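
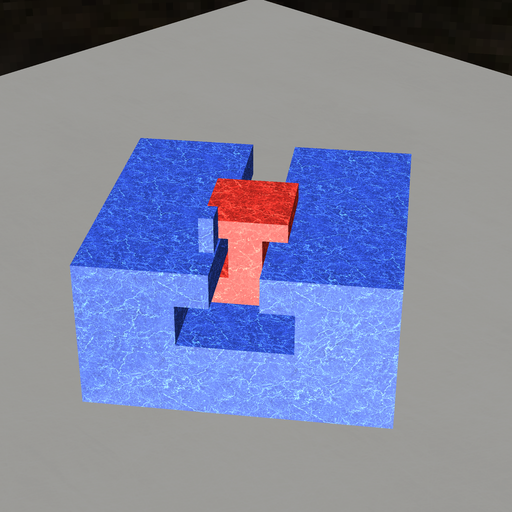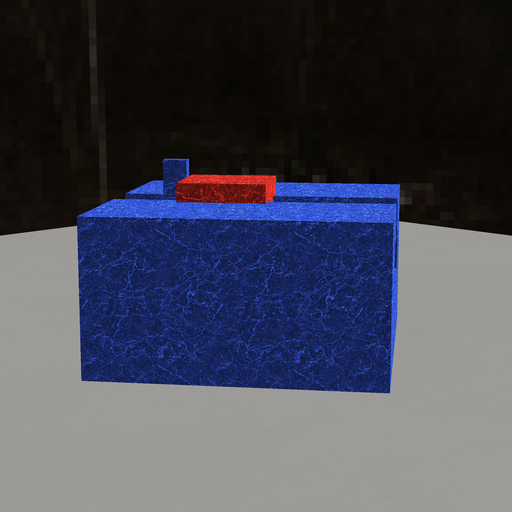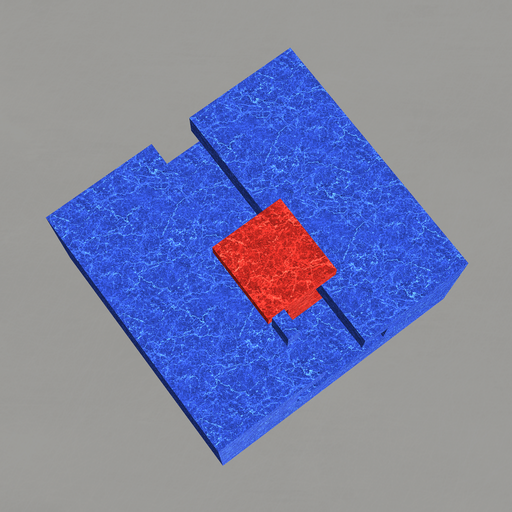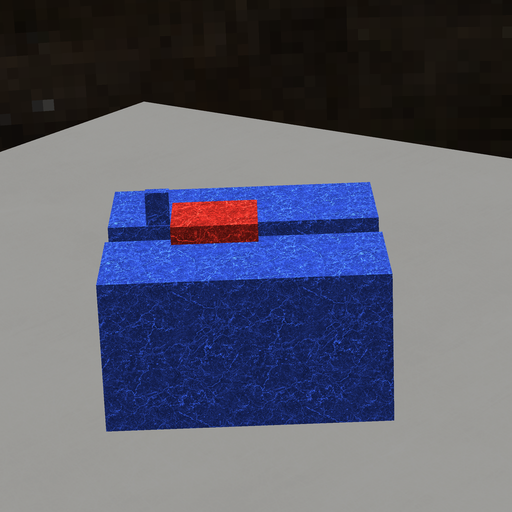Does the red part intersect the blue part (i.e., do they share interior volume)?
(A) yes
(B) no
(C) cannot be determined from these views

(B) no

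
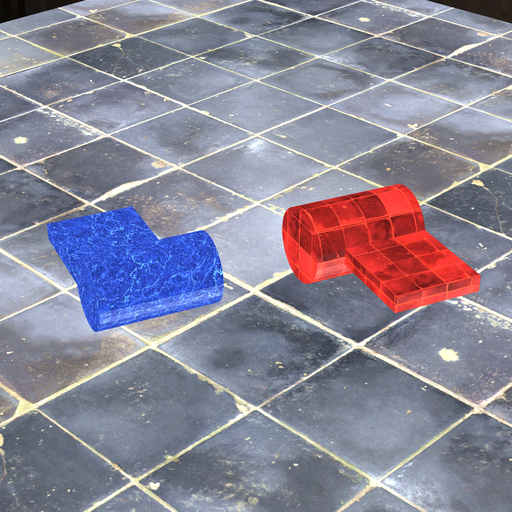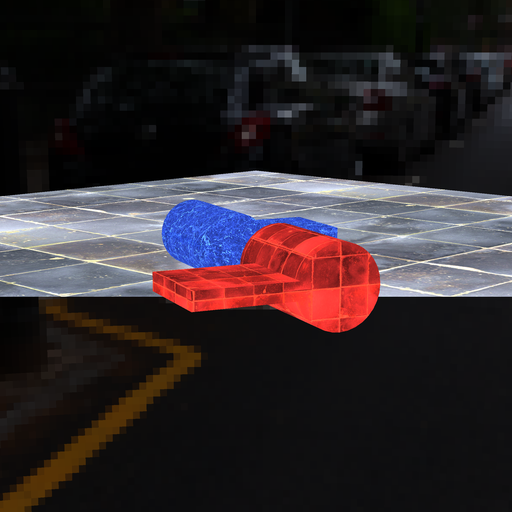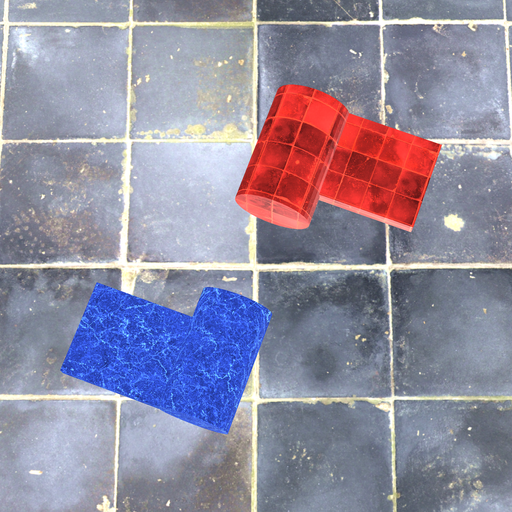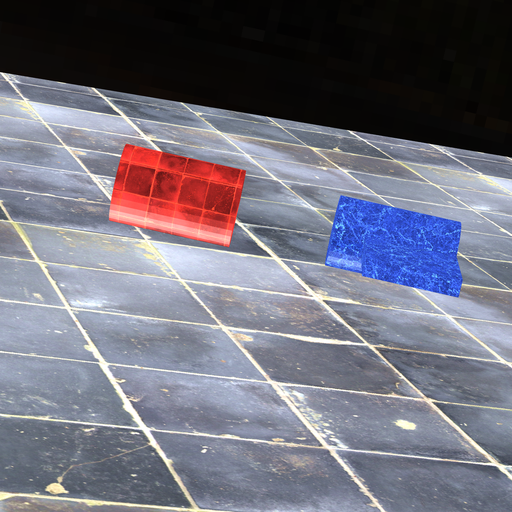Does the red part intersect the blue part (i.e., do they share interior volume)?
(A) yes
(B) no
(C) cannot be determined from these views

(B) no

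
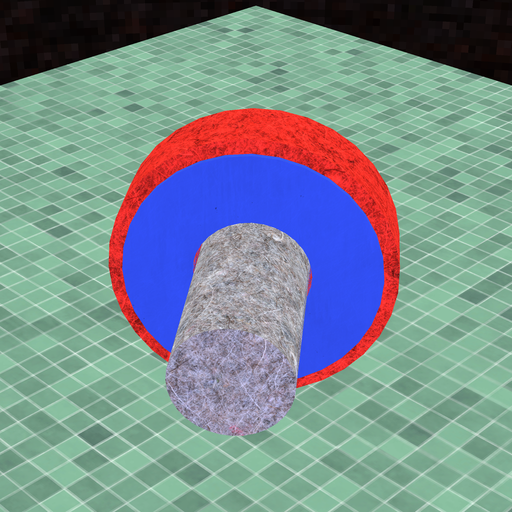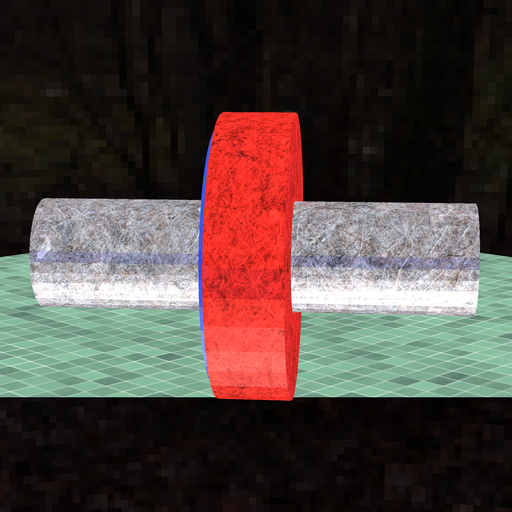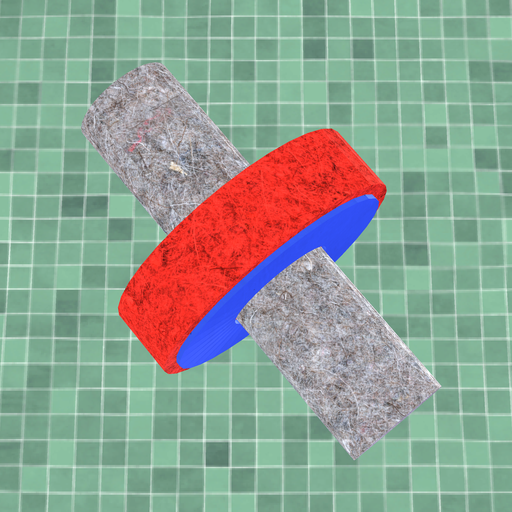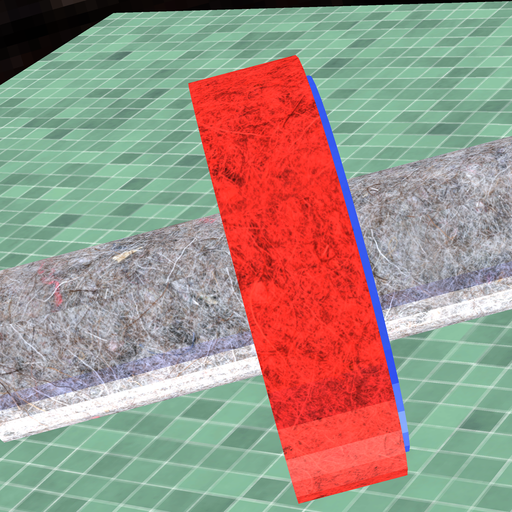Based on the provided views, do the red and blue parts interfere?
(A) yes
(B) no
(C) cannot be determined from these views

(A) yes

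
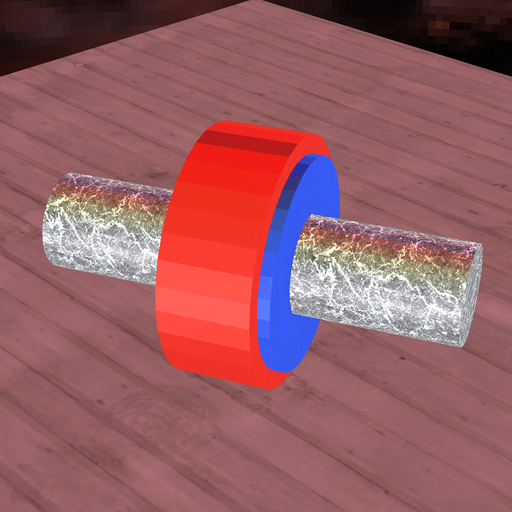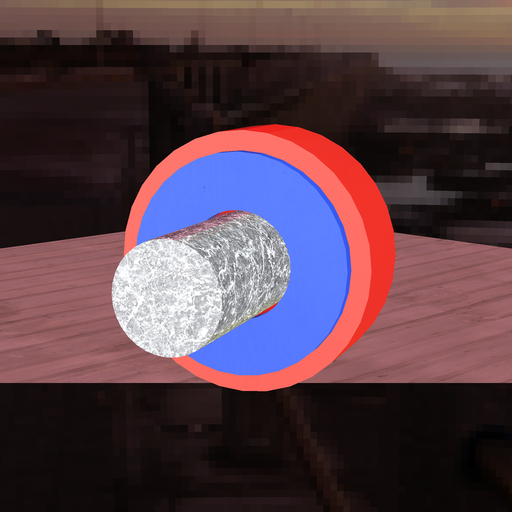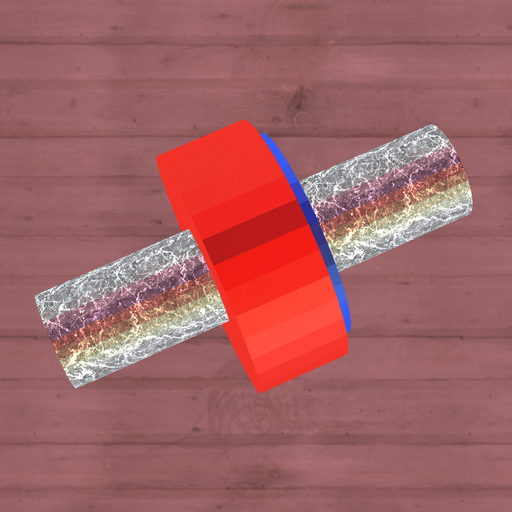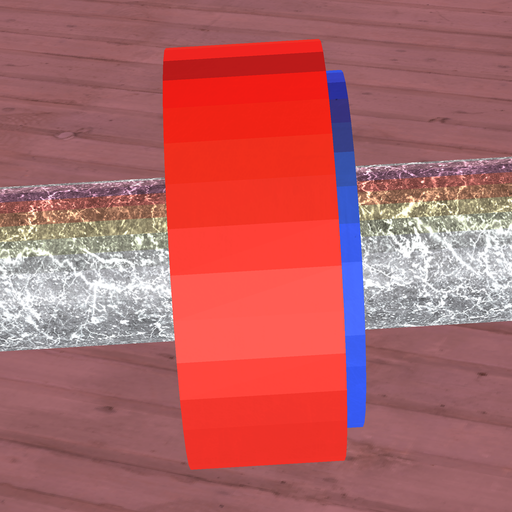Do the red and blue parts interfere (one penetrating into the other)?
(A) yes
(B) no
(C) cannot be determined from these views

(A) yes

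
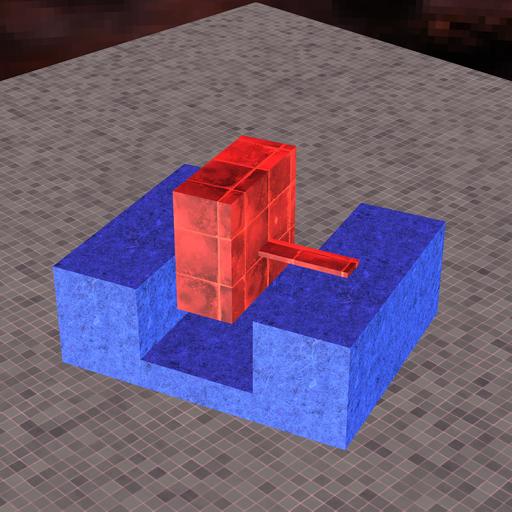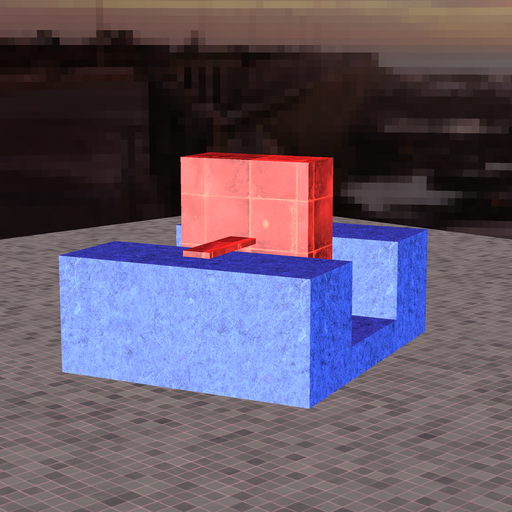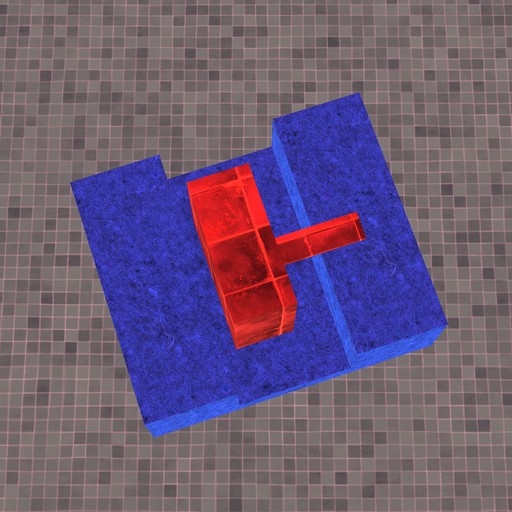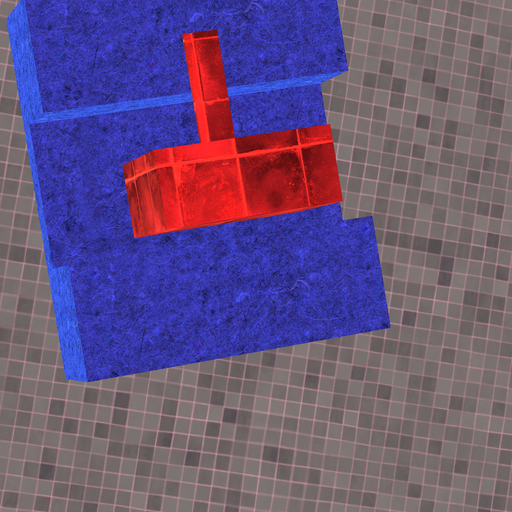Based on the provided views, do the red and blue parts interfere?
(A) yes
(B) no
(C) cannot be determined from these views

(B) no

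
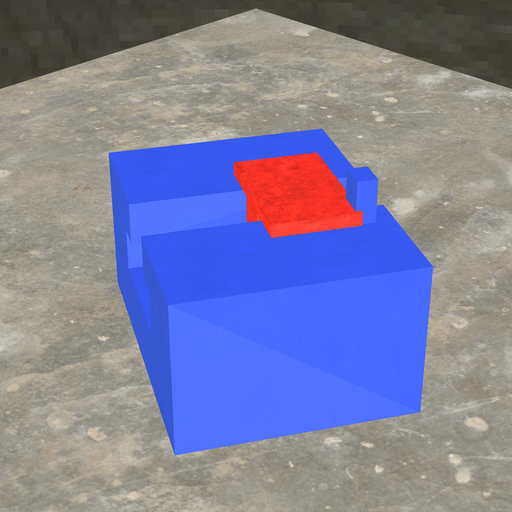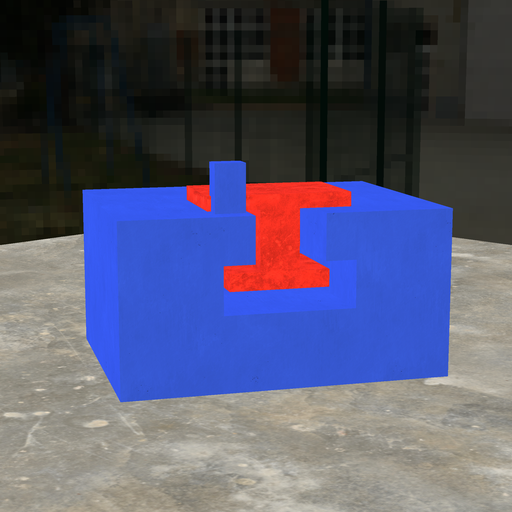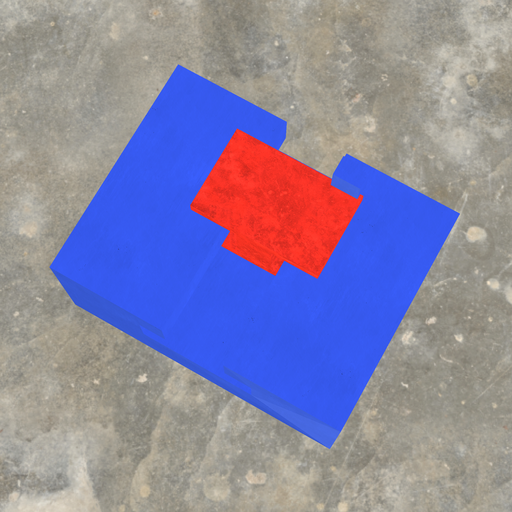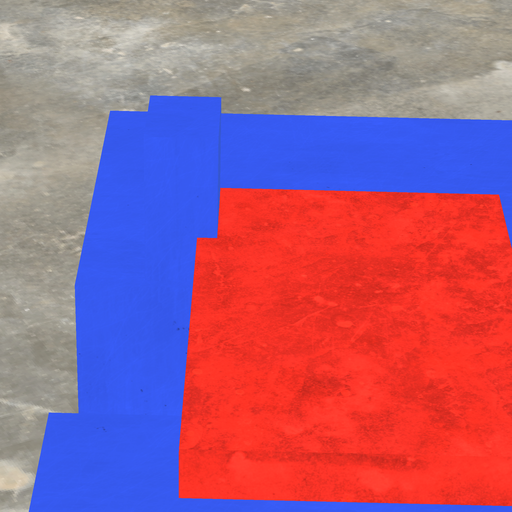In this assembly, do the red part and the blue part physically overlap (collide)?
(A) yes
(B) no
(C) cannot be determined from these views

(A) yes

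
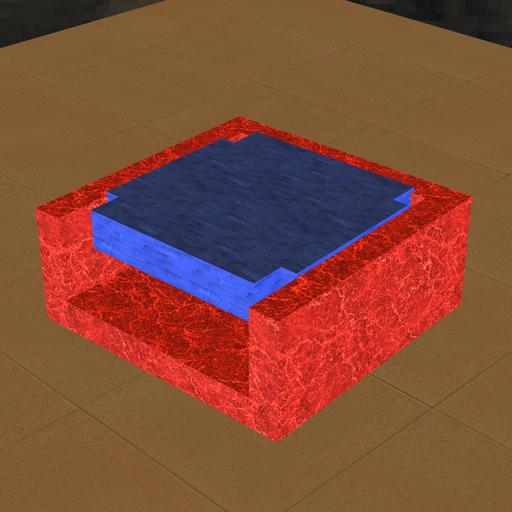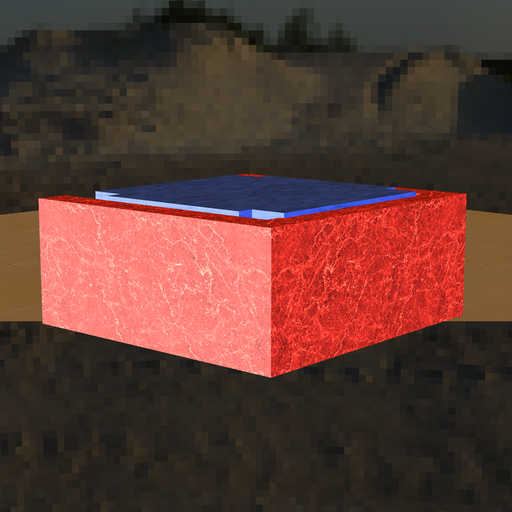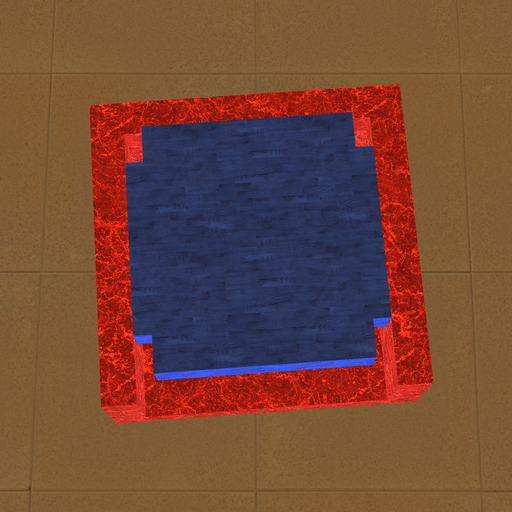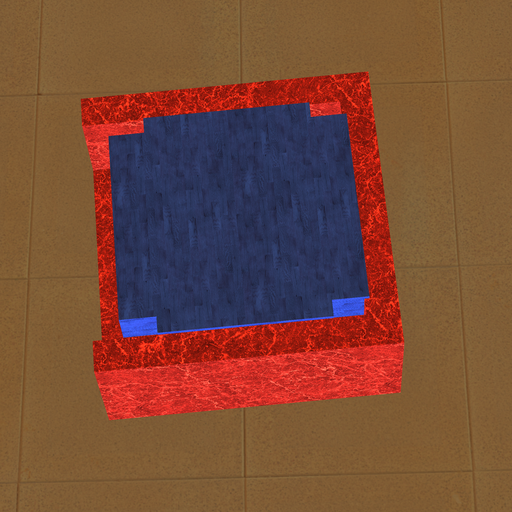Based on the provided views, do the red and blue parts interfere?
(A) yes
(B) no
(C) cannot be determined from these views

(A) yes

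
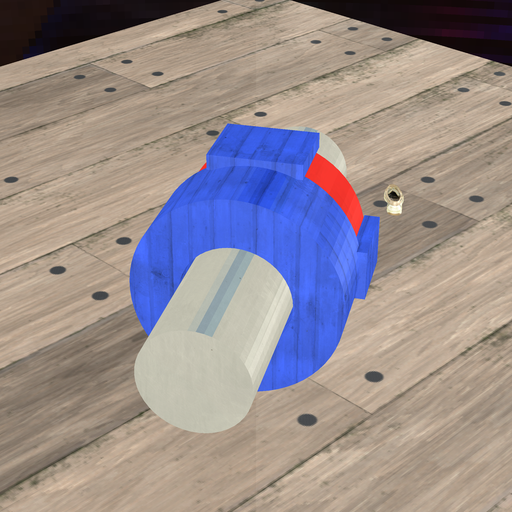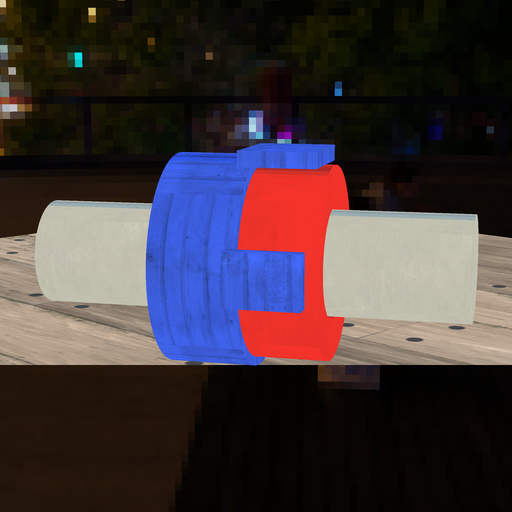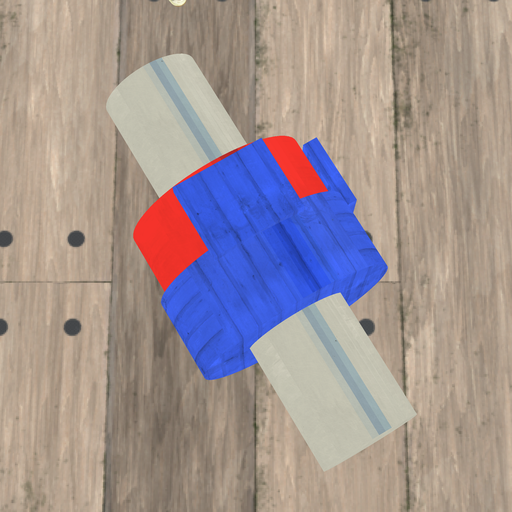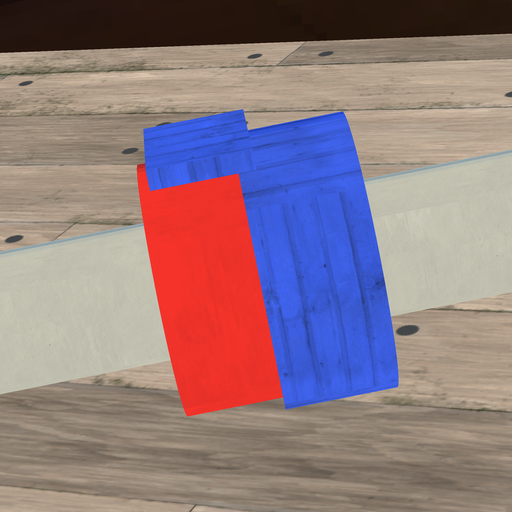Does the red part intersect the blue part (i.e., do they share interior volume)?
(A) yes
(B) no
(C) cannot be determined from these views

(A) yes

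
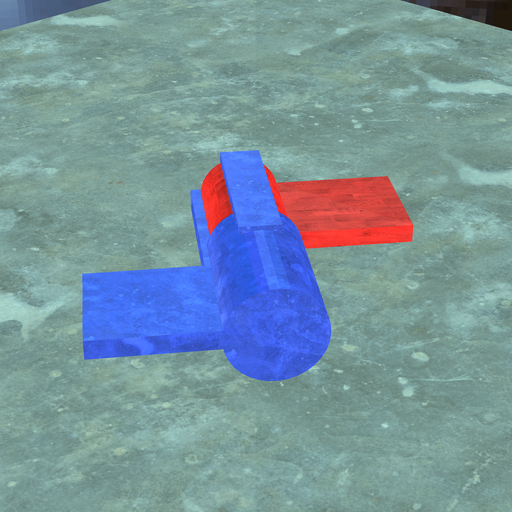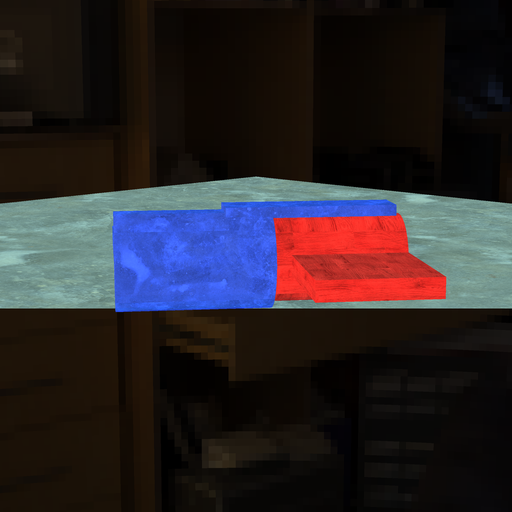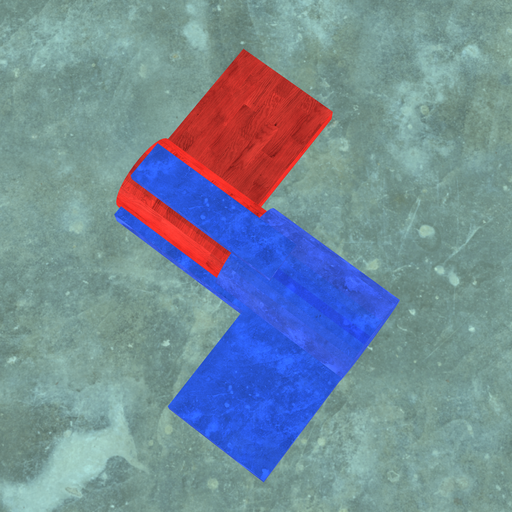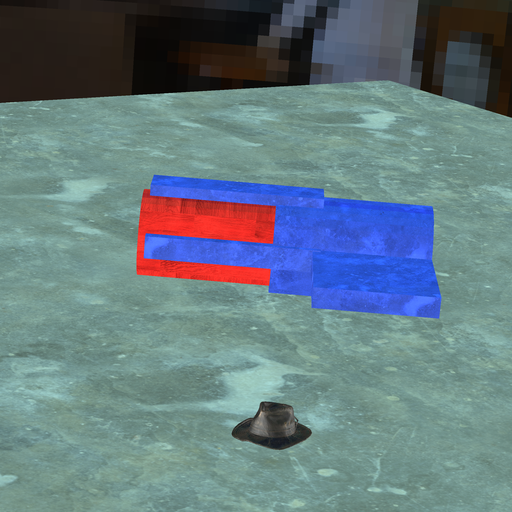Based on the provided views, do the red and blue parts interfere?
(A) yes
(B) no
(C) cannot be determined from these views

(A) yes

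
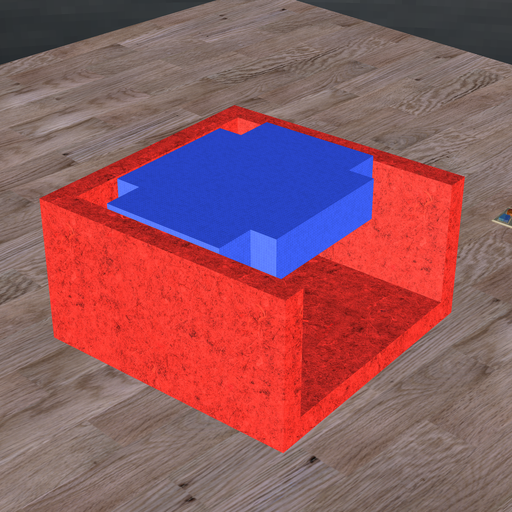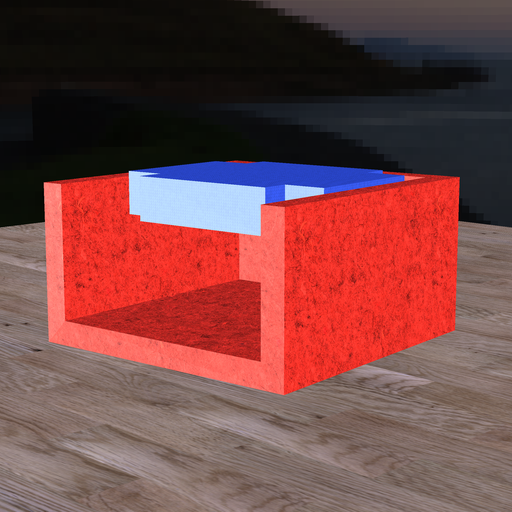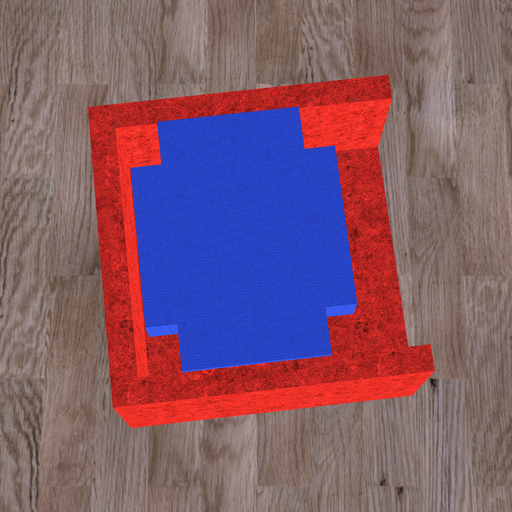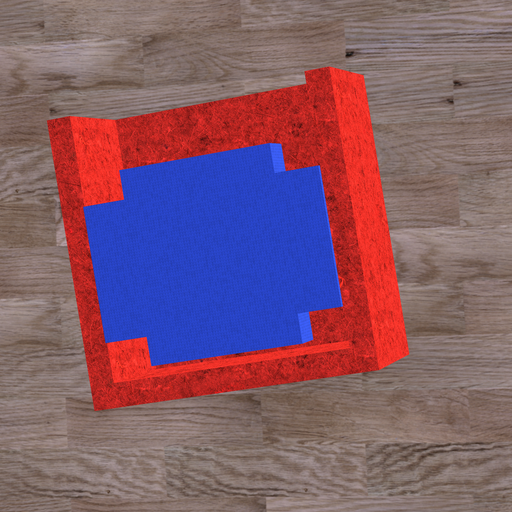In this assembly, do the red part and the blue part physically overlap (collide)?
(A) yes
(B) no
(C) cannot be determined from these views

(B) no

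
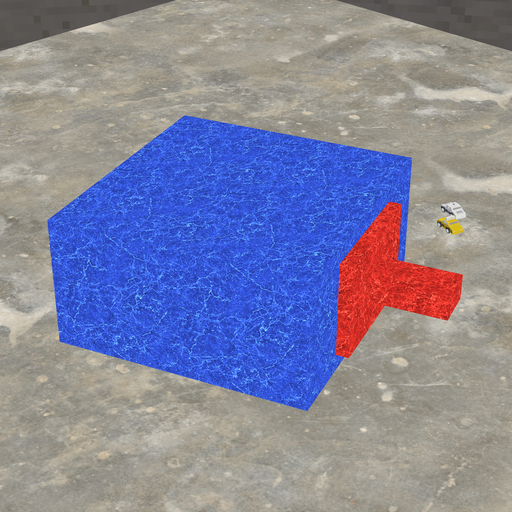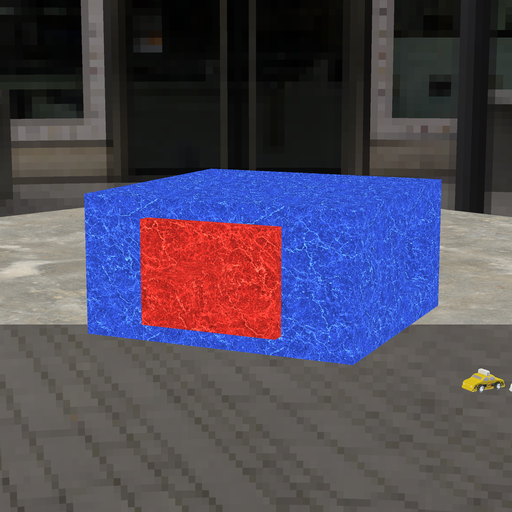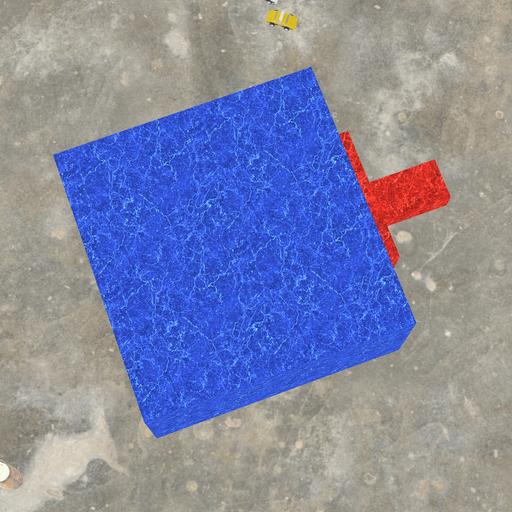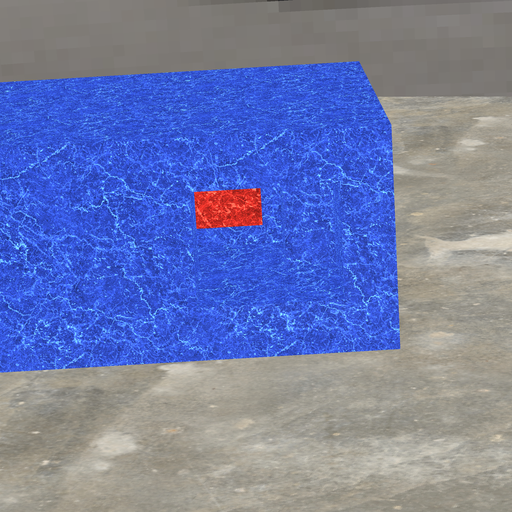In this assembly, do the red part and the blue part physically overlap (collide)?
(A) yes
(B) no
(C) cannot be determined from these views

(B) no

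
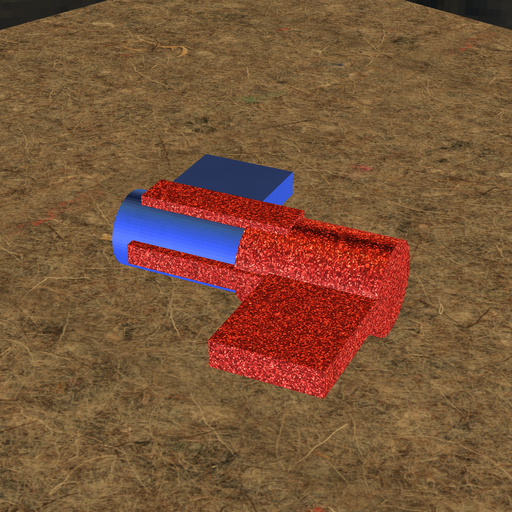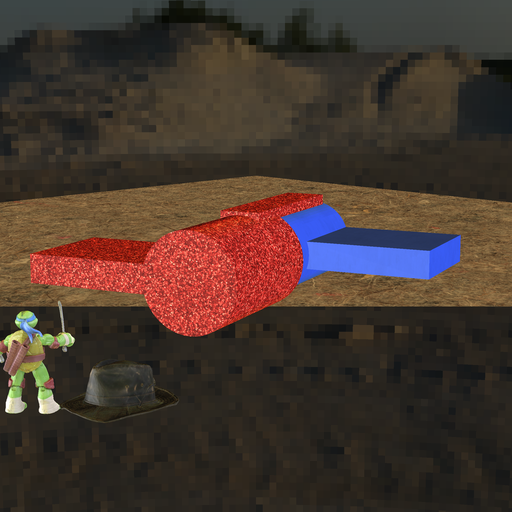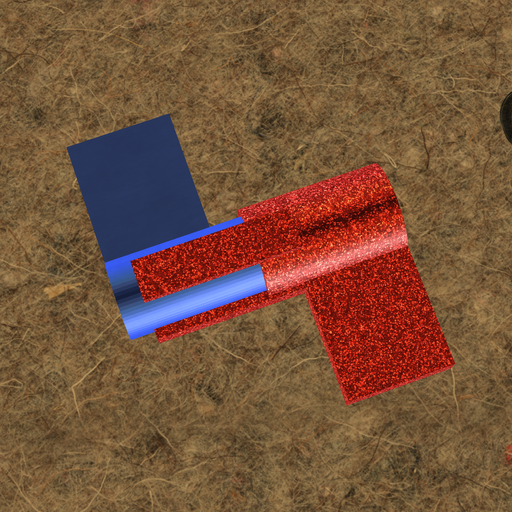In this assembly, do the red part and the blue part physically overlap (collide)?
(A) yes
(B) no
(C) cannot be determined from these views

(A) yes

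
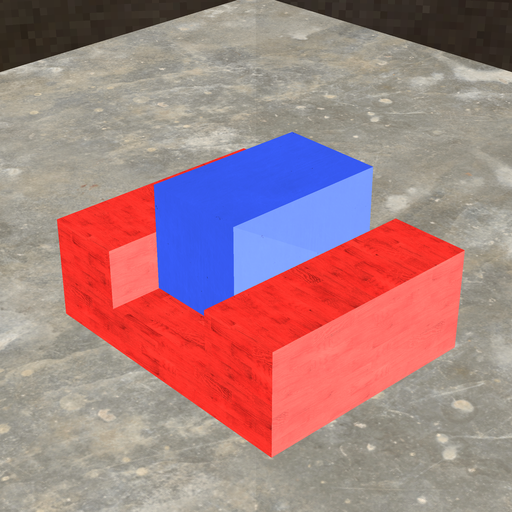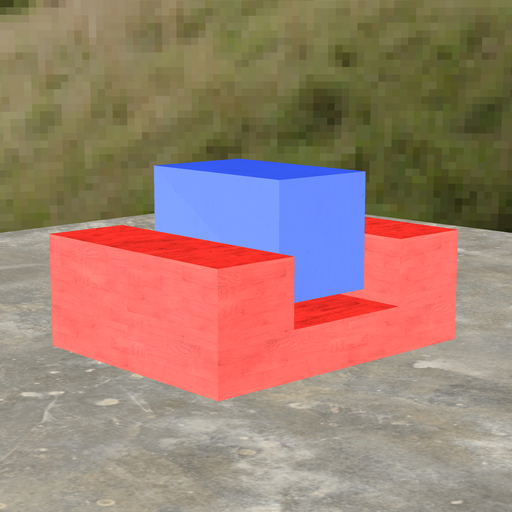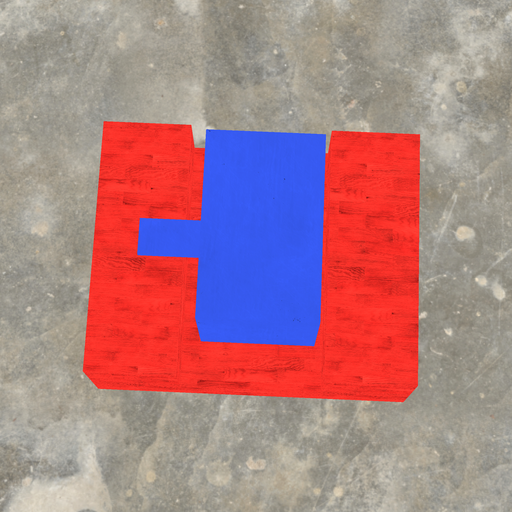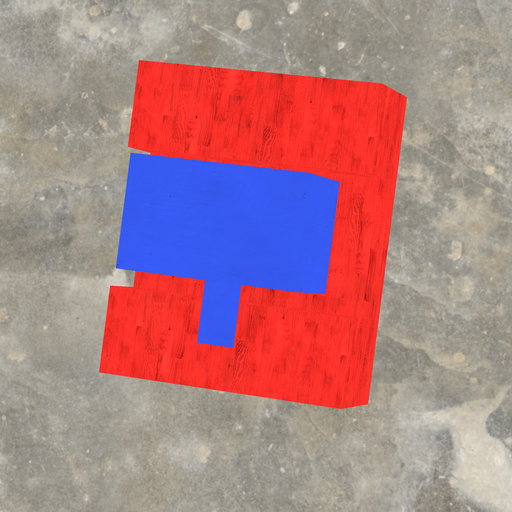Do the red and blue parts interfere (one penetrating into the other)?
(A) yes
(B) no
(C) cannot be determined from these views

(B) no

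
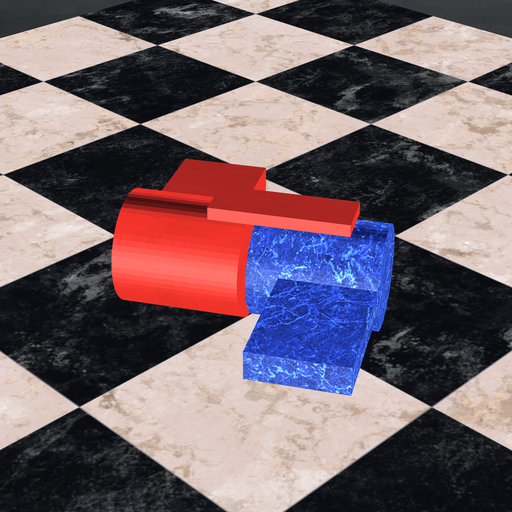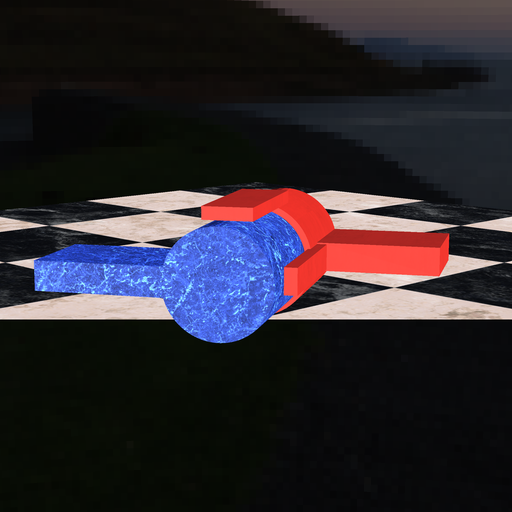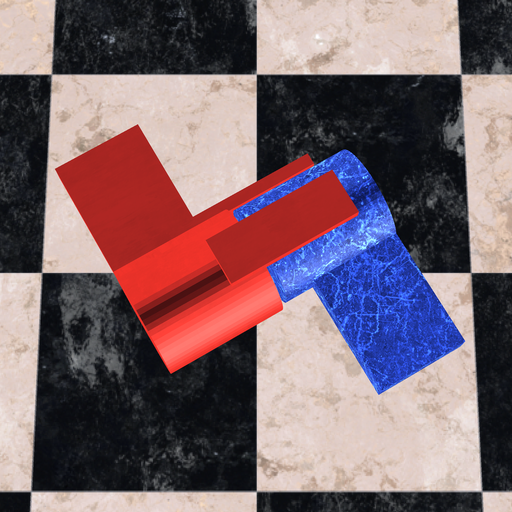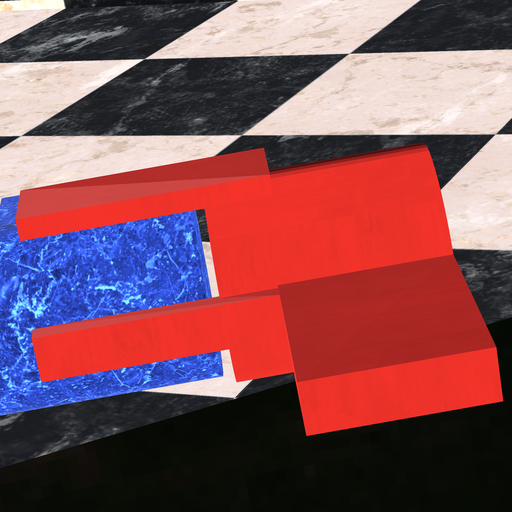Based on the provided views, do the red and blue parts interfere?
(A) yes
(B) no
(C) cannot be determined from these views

(B) no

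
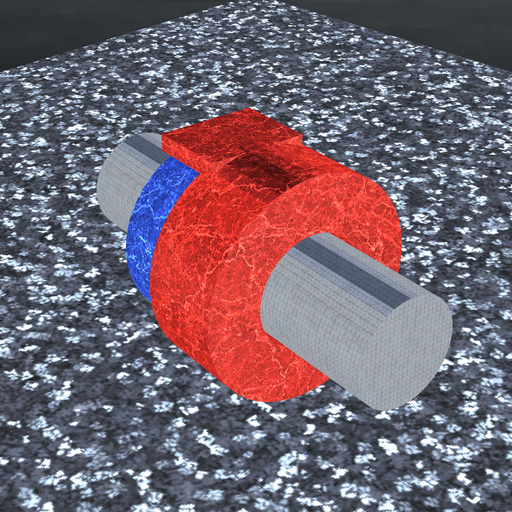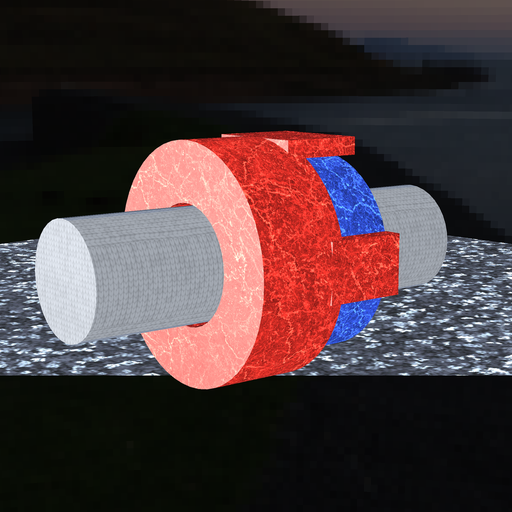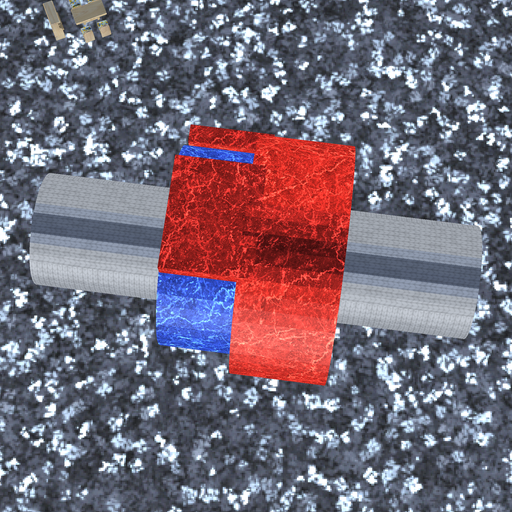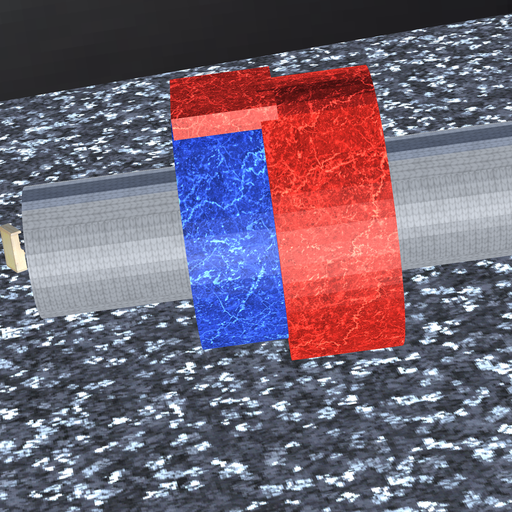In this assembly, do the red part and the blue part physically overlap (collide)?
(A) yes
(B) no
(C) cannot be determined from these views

(A) yes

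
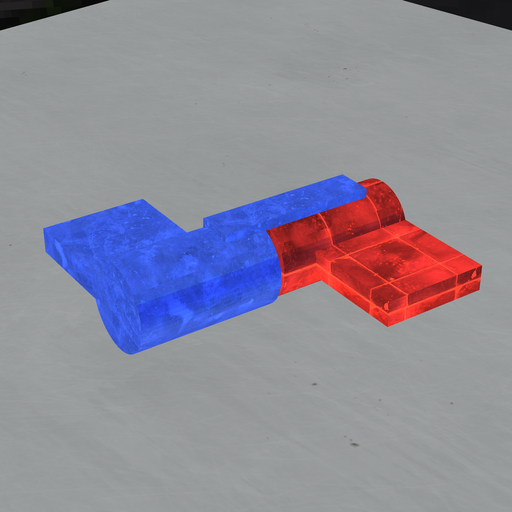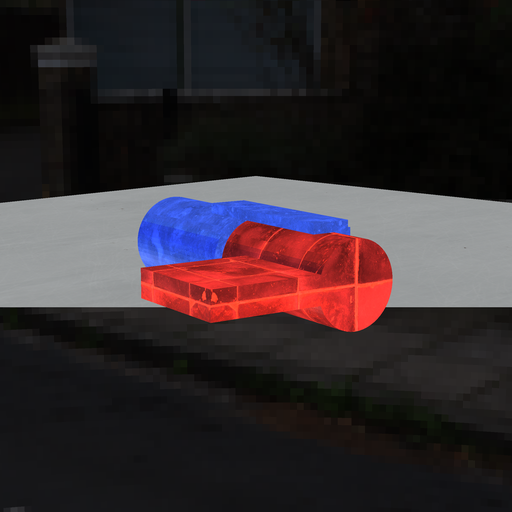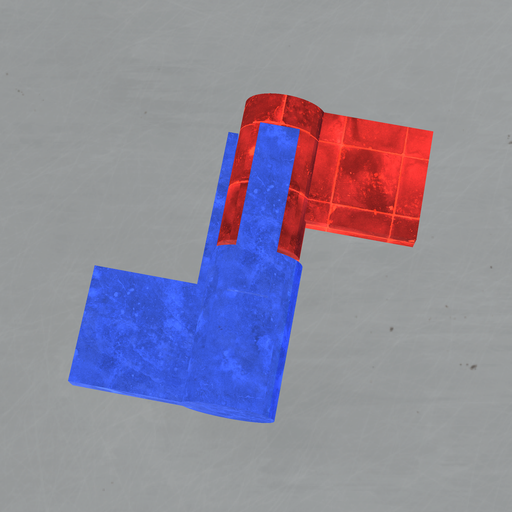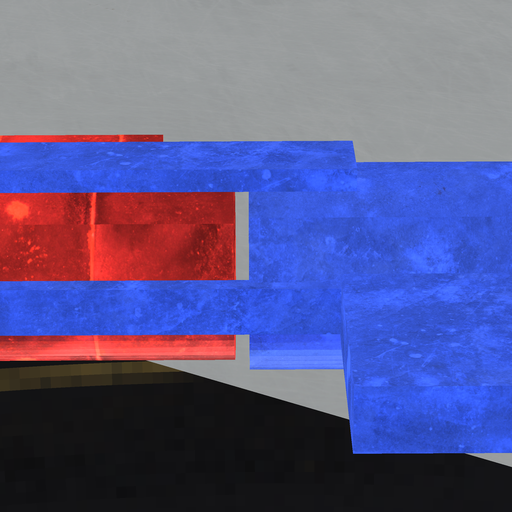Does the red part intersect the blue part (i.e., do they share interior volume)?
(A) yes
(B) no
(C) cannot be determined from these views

(B) no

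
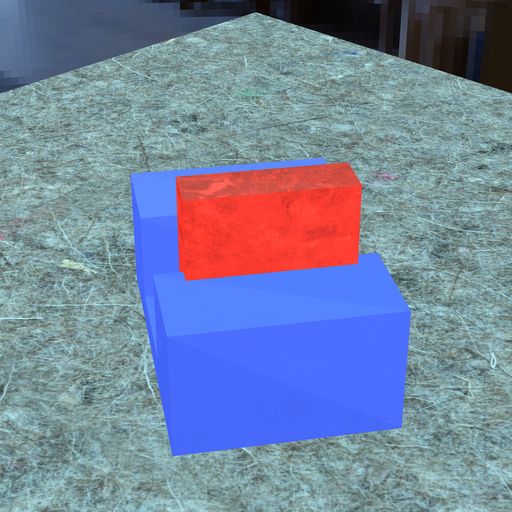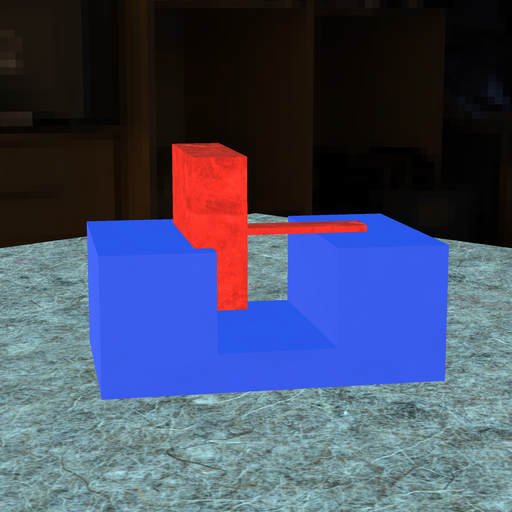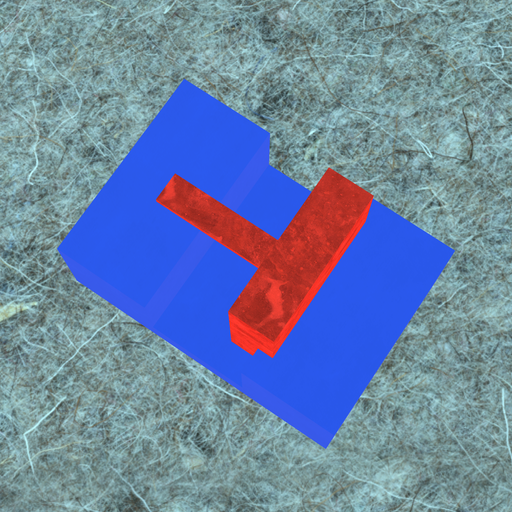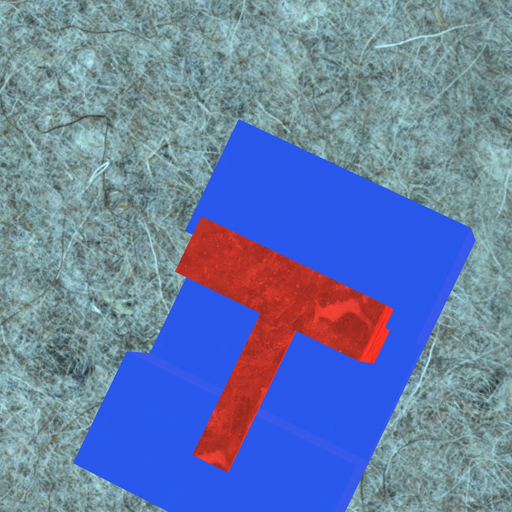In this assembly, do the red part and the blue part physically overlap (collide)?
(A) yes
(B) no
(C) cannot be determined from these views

(A) yes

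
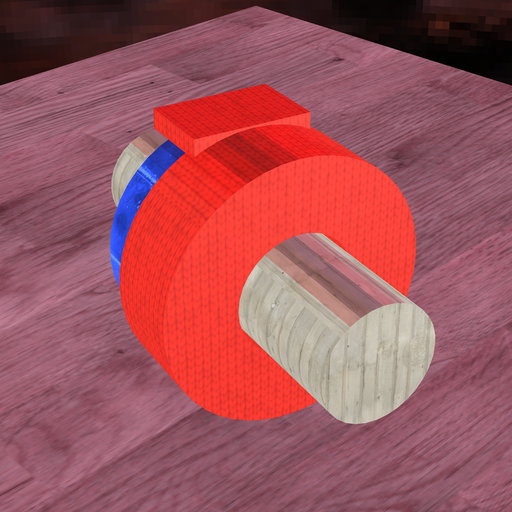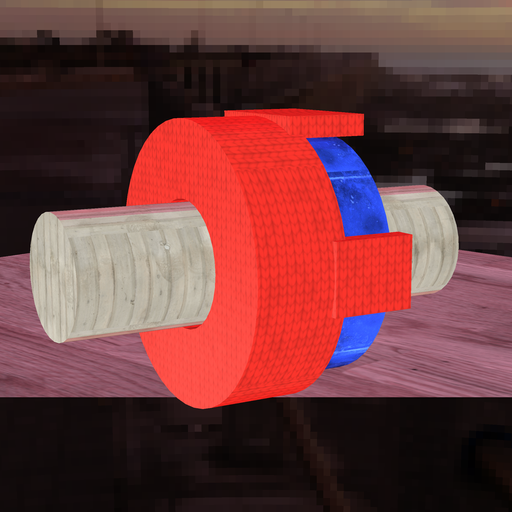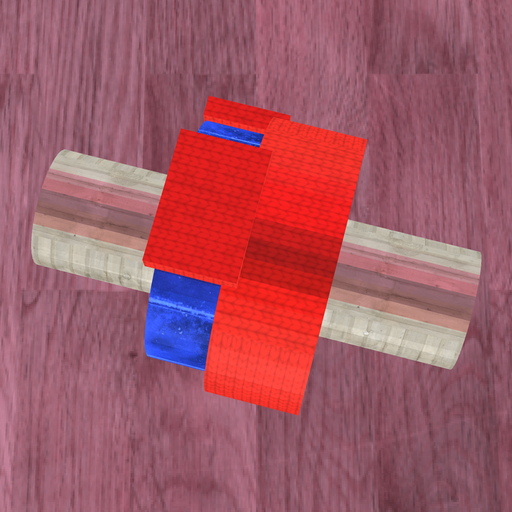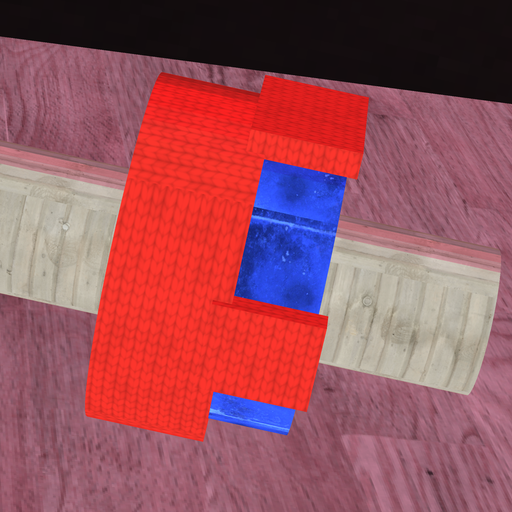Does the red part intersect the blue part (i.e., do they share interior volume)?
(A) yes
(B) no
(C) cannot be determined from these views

(A) yes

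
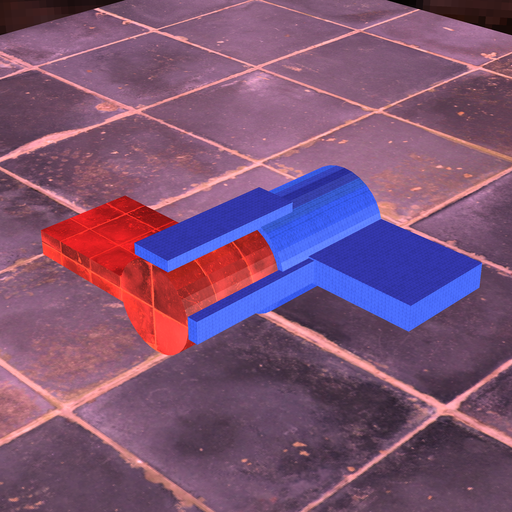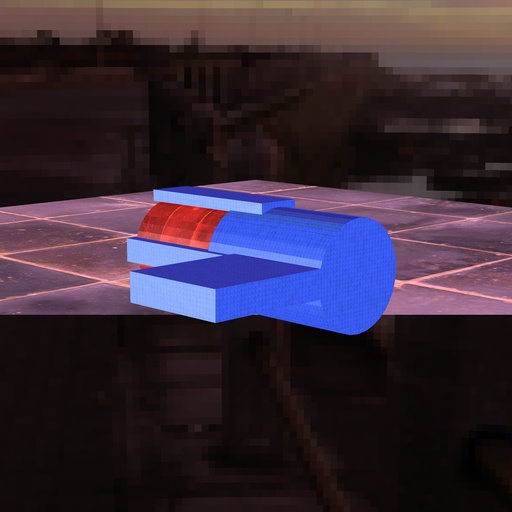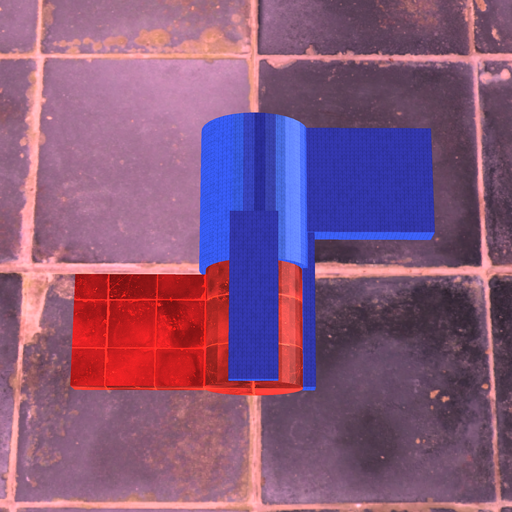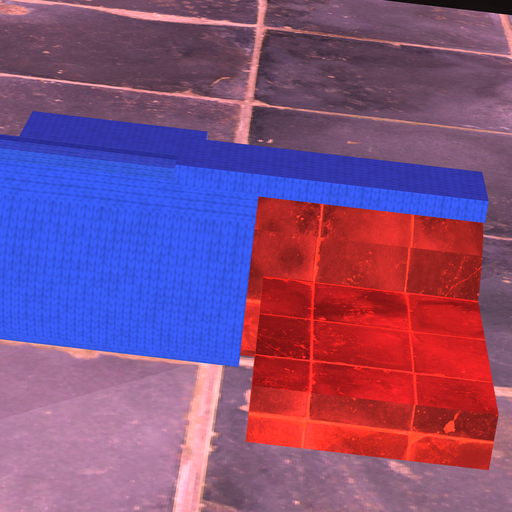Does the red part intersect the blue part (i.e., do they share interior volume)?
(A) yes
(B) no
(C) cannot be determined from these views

(A) yes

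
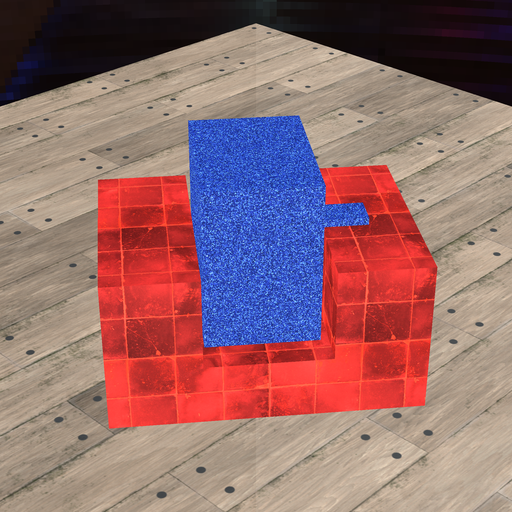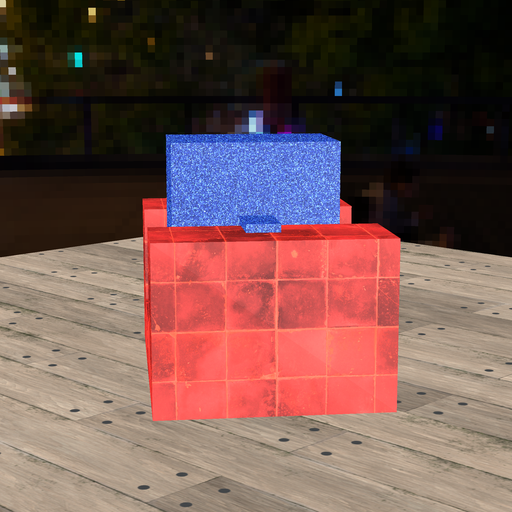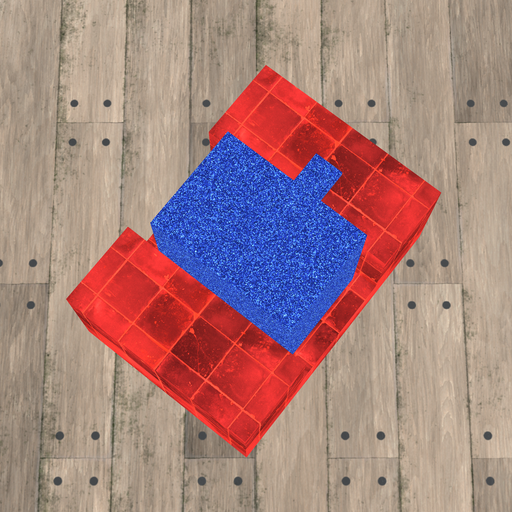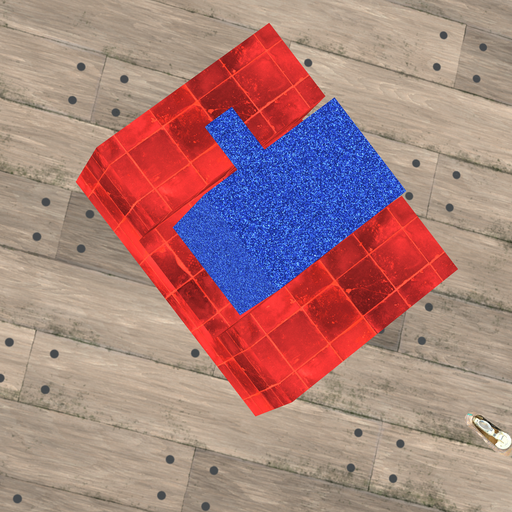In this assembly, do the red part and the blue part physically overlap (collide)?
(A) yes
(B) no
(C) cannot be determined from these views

(B) no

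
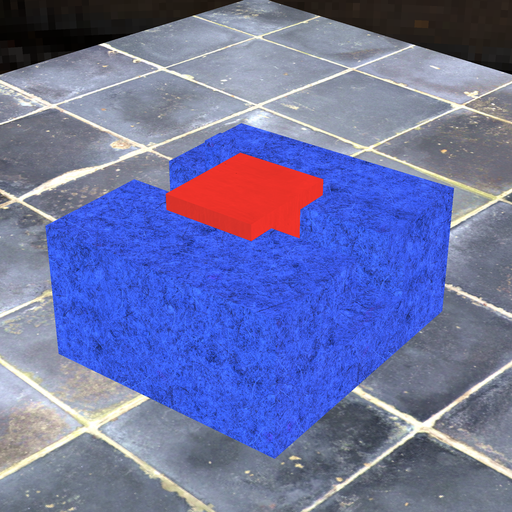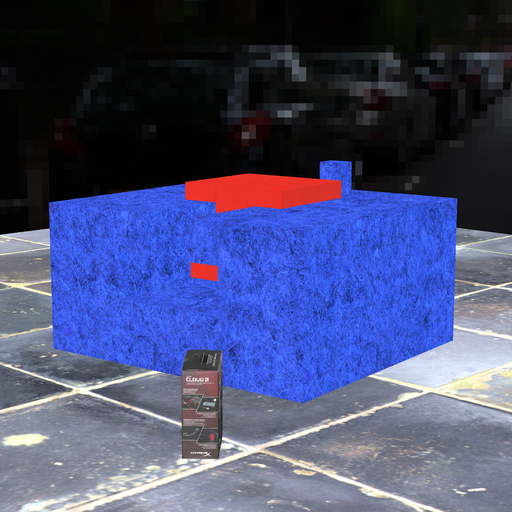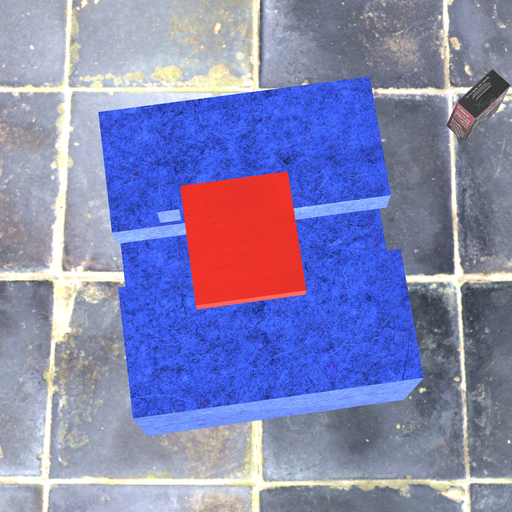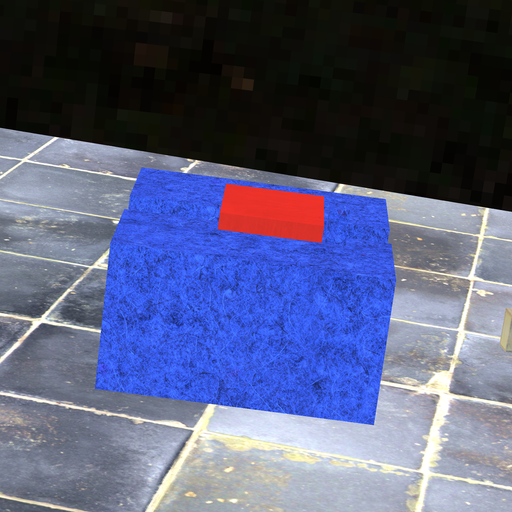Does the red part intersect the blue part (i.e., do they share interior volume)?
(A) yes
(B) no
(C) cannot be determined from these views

(B) no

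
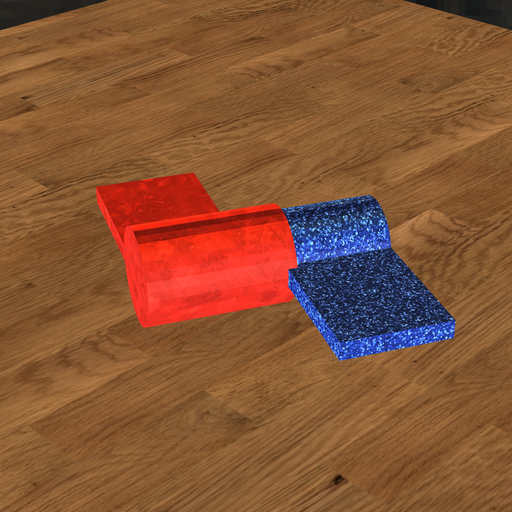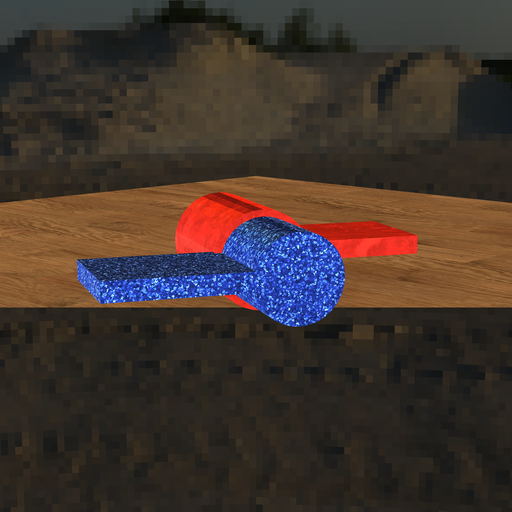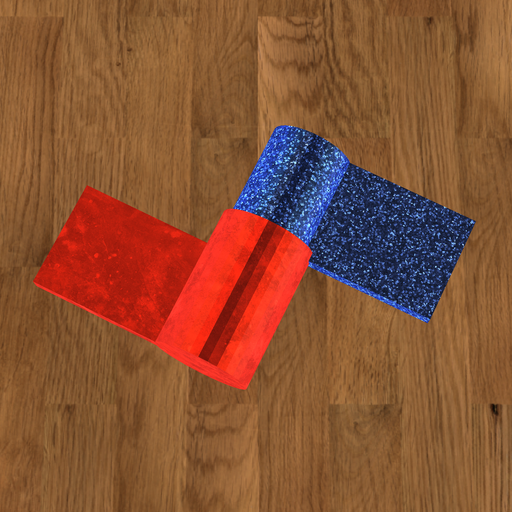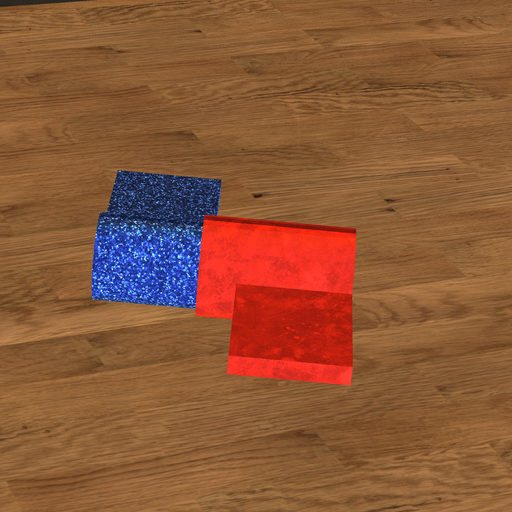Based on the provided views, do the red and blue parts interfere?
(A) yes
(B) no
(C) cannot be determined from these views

(A) yes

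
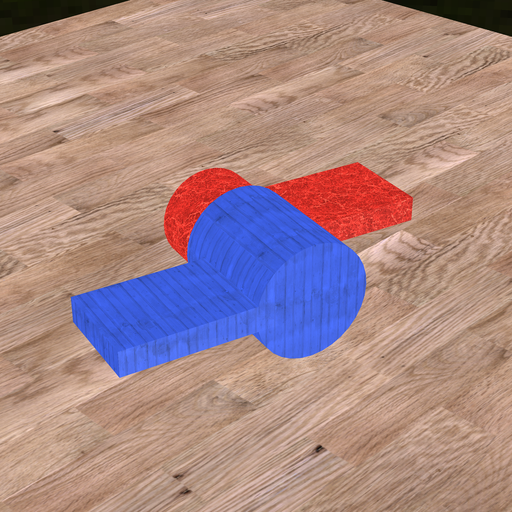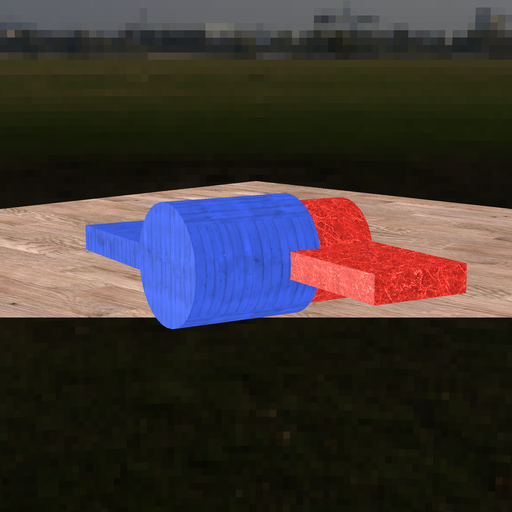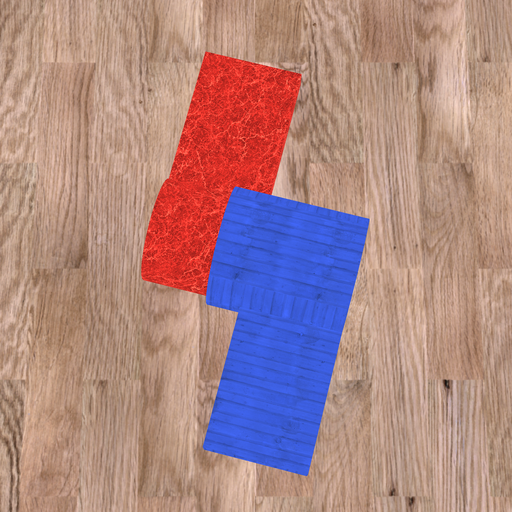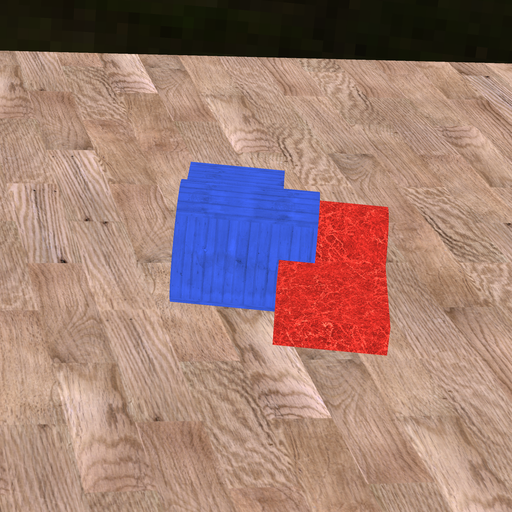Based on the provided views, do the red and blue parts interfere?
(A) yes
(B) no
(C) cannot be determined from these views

(A) yes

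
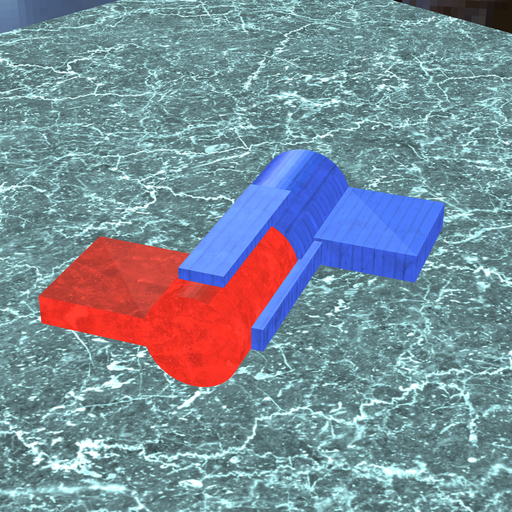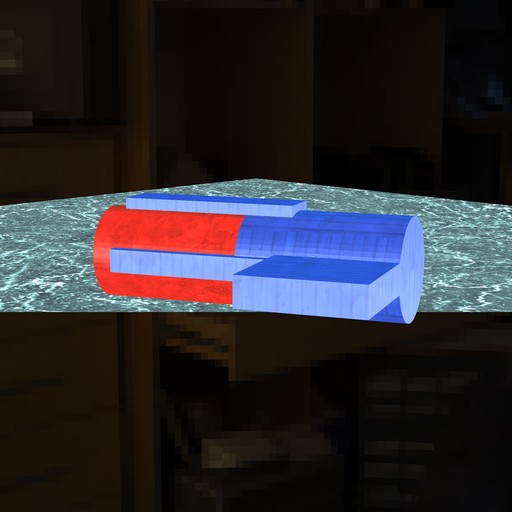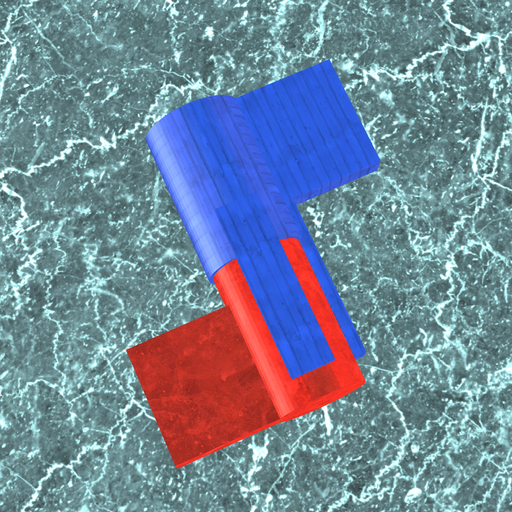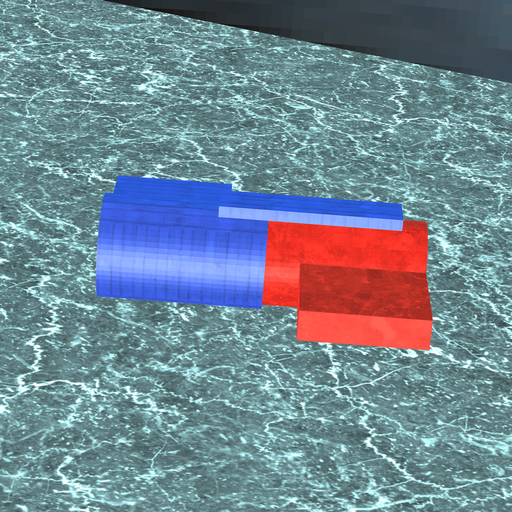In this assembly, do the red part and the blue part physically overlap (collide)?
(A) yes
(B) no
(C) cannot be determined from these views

(A) yes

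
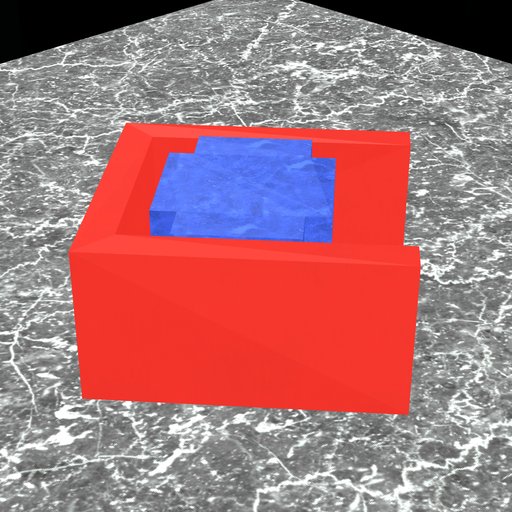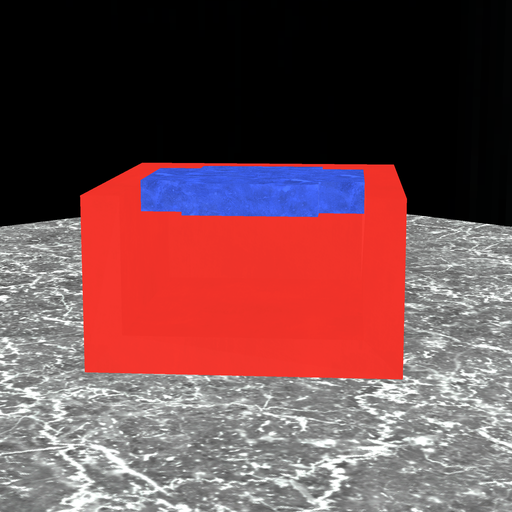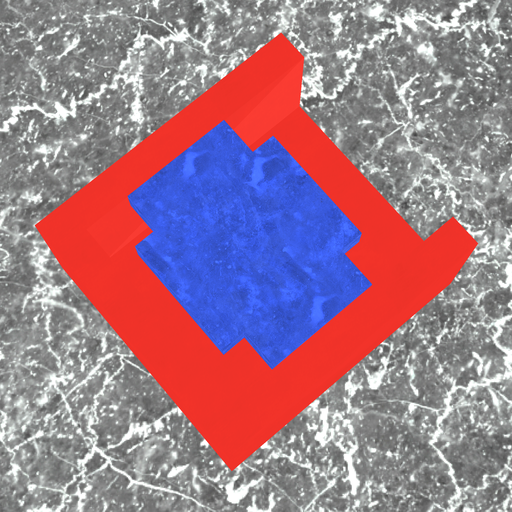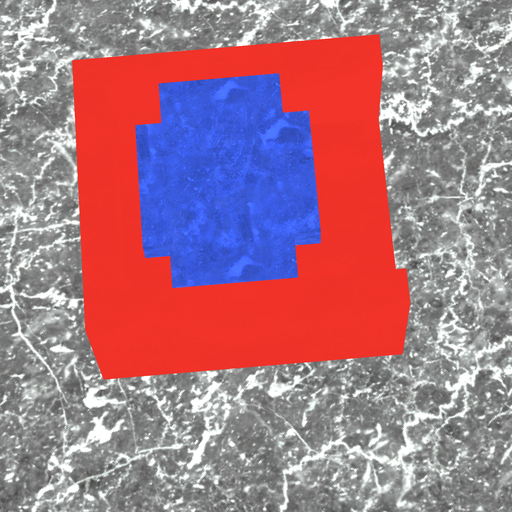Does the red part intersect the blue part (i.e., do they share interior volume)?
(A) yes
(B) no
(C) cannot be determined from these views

(B) no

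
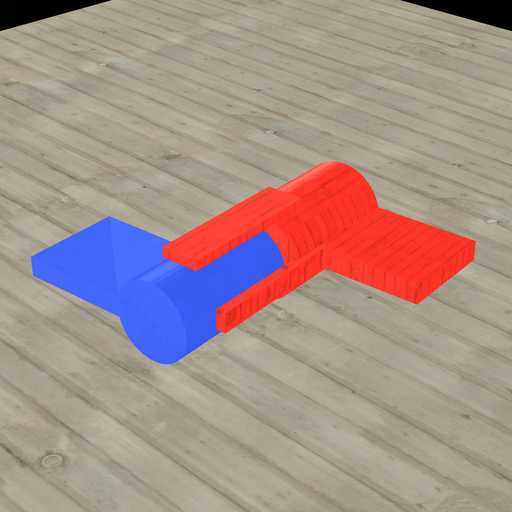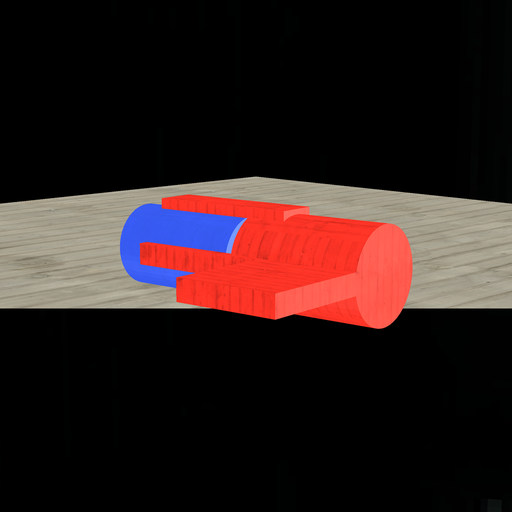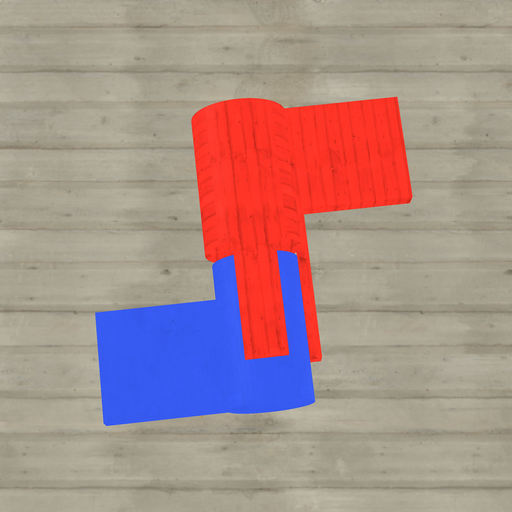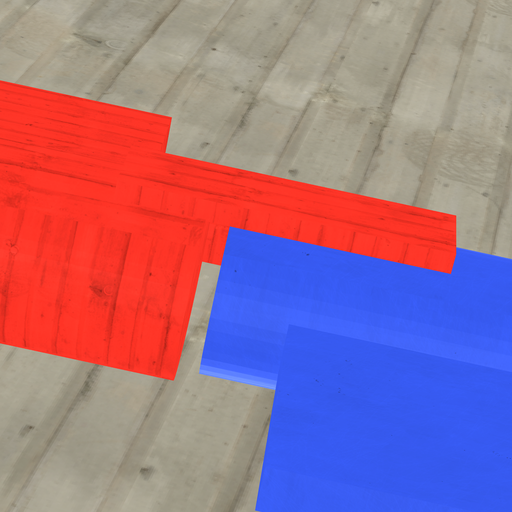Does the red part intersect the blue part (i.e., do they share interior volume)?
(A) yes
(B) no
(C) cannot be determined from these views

(B) no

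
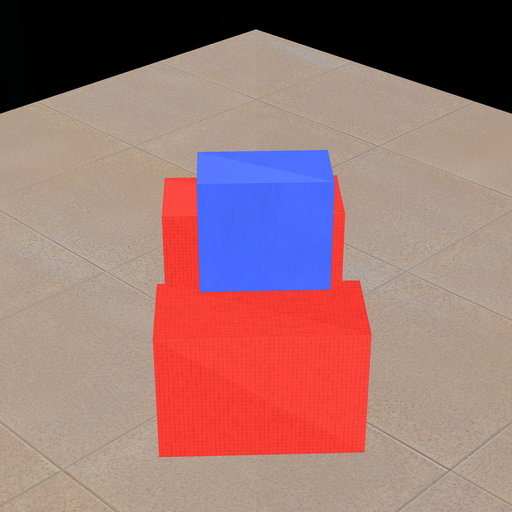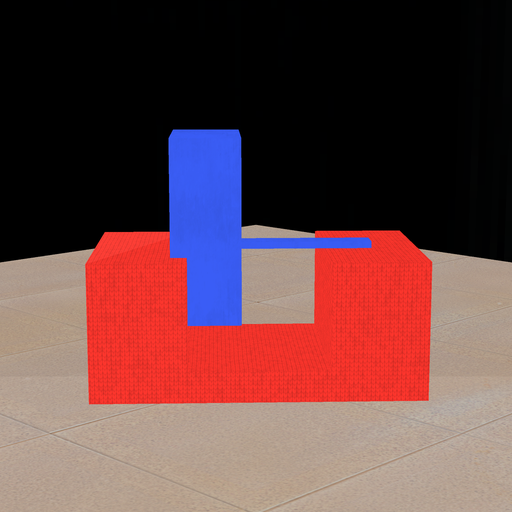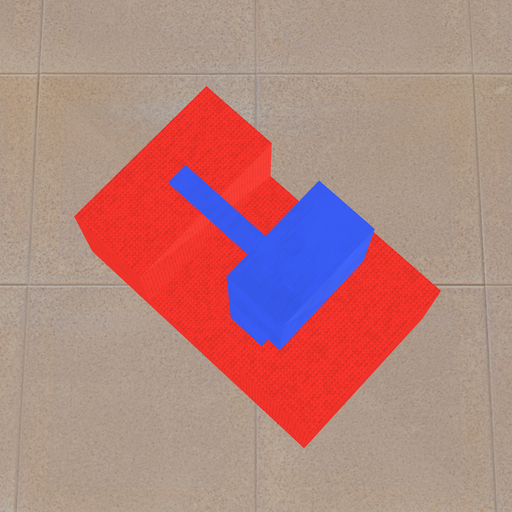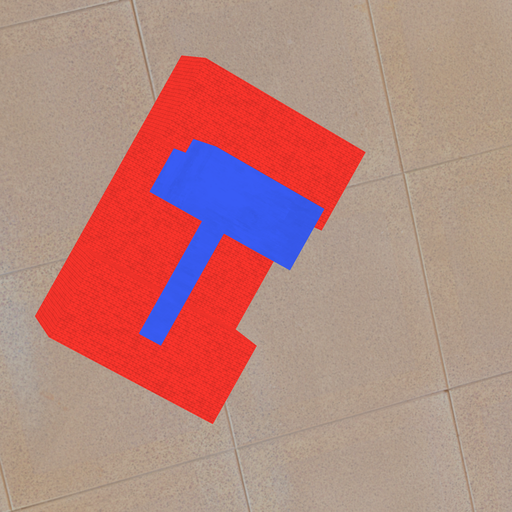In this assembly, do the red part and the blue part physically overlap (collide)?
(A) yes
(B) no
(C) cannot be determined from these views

(A) yes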